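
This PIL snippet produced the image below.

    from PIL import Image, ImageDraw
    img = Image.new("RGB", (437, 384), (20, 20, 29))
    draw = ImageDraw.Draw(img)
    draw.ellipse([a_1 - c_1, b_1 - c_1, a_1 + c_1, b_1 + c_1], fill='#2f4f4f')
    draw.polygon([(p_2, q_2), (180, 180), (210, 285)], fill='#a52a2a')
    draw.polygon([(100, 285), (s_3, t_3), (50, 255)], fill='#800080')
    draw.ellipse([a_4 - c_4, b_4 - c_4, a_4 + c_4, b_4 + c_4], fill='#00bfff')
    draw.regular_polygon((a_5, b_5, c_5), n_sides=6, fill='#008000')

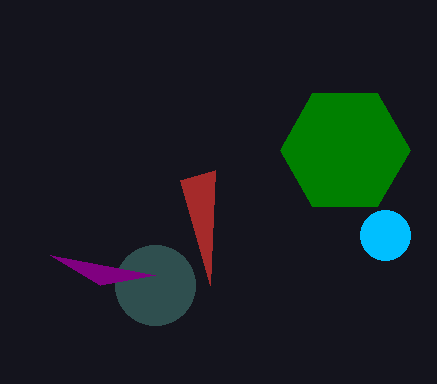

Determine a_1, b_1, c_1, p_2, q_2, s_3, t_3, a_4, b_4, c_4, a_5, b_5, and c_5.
a_1 = 155
b_1 = 285
c_1 = 40
p_2 = 215
q_2 = 170
s_3 = 155
t_3 = 275
a_4 = 385
b_4 = 235
c_4 = 25
a_5 = 345
b_5 = 150
c_5 = 65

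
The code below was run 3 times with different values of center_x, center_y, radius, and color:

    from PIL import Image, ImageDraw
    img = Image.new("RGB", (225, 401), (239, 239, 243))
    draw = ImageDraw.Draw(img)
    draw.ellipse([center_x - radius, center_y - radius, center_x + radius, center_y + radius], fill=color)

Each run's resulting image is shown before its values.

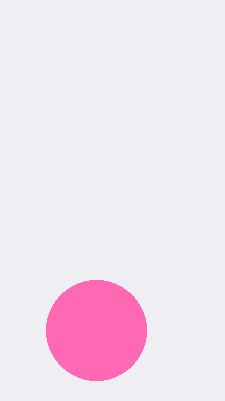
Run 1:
center_x = 96
center_y = 330
radius = 50
color = 'hotpink'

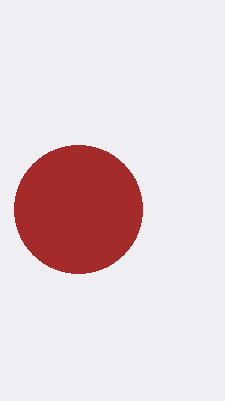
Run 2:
center_x = 78, center_y = 209, radius = 64, color = 'brown'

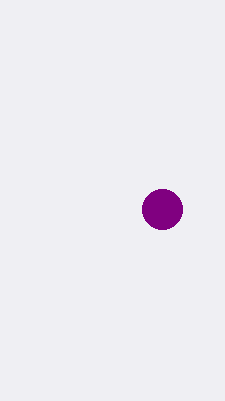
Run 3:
center_x = 162; center_y = 209; radius = 20; color = 'purple'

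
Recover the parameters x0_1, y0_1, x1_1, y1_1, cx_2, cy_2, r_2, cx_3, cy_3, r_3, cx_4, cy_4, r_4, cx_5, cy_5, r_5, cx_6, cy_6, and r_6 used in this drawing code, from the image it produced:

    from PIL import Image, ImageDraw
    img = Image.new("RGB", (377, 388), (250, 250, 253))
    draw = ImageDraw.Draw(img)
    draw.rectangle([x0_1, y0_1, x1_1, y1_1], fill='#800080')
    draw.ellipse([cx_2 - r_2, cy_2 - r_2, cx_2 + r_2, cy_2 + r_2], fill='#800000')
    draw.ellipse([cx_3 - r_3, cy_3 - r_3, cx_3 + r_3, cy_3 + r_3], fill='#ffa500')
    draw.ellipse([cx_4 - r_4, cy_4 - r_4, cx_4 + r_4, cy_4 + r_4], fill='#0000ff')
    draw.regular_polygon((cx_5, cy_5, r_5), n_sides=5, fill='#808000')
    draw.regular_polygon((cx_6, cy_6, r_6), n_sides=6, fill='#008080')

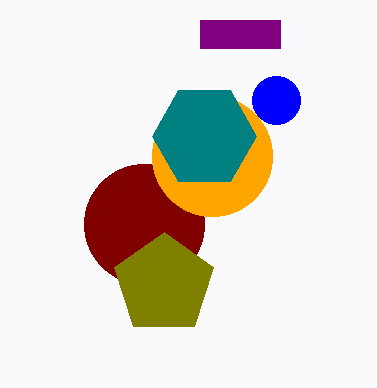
x0_1 = 200, y0_1 = 20, x1_1 = 280, y1_1 = 48, cx_2 = 144, cy_2 = 224, r_2 = 60, cx_3 = 212, cy_3 = 156, r_3 = 60, cx_4 = 276, cy_4 = 100, r_4 = 24, cx_5 = 164, cy_5 = 284, r_5 = 52, cx_6 = 204, cy_6 = 136, r_6 = 52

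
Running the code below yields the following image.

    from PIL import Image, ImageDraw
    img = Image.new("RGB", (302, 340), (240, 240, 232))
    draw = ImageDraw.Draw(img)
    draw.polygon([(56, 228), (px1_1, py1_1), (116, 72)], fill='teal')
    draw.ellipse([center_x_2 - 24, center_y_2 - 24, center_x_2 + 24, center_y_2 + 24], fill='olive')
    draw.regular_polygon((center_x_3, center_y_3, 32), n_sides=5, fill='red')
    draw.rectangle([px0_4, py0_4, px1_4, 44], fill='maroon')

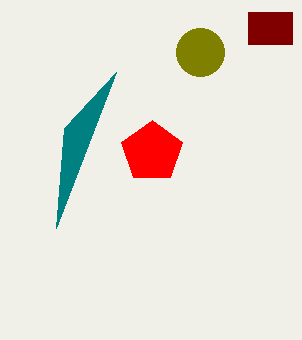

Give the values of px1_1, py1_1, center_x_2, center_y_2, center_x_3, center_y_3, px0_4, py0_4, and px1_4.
px1_1 = 64; py1_1 = 128; center_x_2 = 200; center_y_2 = 52; center_x_3 = 152; center_y_3 = 152; px0_4 = 248; py0_4 = 12; px1_4 = 292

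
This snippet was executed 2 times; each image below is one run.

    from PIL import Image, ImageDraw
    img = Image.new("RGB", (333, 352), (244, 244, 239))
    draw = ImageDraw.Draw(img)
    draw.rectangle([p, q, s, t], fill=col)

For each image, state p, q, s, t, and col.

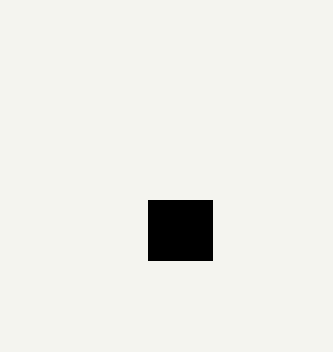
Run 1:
p = 148; q = 200; s = 212; t = 260; col = 'black'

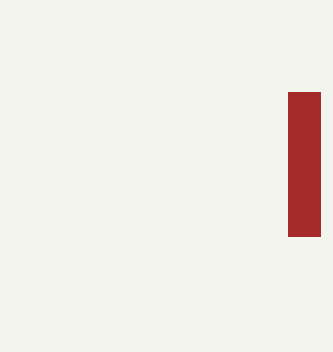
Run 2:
p = 288, q = 92, s = 320, t = 236, col = 'brown'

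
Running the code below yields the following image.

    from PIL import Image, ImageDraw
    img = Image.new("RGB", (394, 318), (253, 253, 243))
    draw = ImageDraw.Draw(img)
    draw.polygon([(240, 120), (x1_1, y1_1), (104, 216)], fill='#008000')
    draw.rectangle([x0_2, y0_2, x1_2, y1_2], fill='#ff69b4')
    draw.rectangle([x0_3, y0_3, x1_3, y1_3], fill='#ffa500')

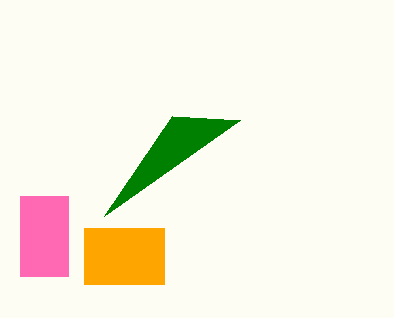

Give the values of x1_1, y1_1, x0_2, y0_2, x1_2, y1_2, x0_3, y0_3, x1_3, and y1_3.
x1_1 = 172
y1_1 = 116
x0_2 = 20
y0_2 = 196
x1_2 = 68
y1_2 = 276
x0_3 = 84
y0_3 = 228
x1_3 = 164
y1_3 = 284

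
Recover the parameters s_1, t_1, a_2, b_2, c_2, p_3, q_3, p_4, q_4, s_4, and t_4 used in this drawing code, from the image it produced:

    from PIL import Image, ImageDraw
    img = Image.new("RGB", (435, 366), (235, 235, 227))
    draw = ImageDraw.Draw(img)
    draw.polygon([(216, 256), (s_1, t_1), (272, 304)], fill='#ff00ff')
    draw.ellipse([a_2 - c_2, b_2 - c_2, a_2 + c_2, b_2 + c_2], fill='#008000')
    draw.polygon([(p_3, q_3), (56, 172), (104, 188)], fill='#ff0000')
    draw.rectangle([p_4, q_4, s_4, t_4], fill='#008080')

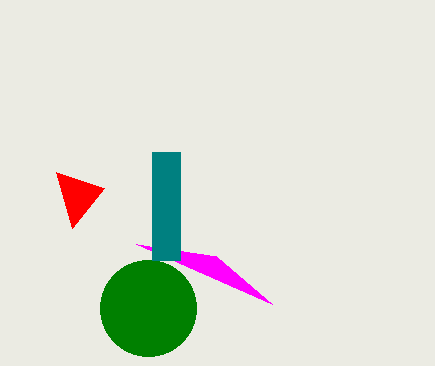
s_1 = 136; t_1 = 244; a_2 = 148; b_2 = 308; c_2 = 48; p_3 = 72; q_3 = 228; p_4 = 152; q_4 = 152; s_4 = 180; t_4 = 260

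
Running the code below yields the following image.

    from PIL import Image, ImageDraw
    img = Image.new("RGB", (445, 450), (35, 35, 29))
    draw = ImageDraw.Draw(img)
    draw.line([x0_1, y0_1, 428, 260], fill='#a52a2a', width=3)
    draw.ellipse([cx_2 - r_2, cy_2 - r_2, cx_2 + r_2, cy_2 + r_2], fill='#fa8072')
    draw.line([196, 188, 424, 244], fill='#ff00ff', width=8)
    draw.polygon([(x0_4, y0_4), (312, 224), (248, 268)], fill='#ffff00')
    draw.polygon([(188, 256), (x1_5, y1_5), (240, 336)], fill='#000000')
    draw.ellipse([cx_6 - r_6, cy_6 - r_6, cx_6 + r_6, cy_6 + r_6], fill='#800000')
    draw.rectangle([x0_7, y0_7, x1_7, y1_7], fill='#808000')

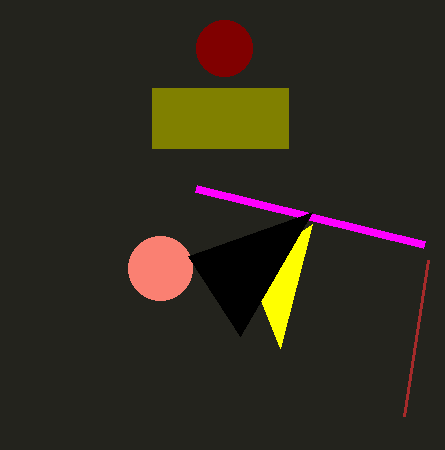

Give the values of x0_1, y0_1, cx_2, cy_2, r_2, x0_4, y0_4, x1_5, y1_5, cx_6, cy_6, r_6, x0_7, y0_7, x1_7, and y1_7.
x0_1 = 404; y0_1 = 416; cx_2 = 160; cy_2 = 268; r_2 = 32; x0_4 = 280; y0_4 = 348; x1_5 = 312; y1_5 = 212; cx_6 = 224; cy_6 = 48; r_6 = 28; x0_7 = 152; y0_7 = 88; x1_7 = 288; y1_7 = 148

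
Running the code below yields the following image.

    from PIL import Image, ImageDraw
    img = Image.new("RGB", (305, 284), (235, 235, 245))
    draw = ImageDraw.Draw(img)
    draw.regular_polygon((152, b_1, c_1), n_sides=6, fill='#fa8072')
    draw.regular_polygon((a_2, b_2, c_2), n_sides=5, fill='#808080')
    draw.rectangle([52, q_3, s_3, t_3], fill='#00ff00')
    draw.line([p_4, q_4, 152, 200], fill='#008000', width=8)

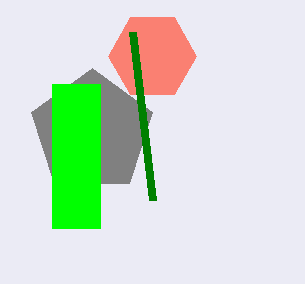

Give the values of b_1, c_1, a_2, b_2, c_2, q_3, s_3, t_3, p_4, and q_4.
b_1 = 56
c_1 = 44
a_2 = 92
b_2 = 132
c_2 = 64
q_3 = 84
s_3 = 100
t_3 = 228
p_4 = 132
q_4 = 32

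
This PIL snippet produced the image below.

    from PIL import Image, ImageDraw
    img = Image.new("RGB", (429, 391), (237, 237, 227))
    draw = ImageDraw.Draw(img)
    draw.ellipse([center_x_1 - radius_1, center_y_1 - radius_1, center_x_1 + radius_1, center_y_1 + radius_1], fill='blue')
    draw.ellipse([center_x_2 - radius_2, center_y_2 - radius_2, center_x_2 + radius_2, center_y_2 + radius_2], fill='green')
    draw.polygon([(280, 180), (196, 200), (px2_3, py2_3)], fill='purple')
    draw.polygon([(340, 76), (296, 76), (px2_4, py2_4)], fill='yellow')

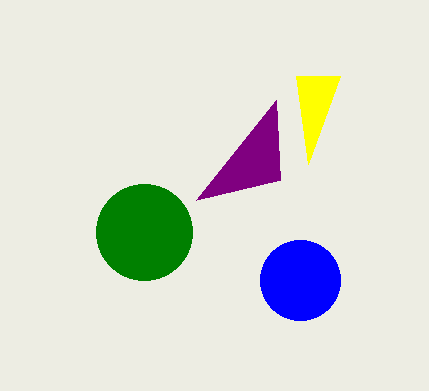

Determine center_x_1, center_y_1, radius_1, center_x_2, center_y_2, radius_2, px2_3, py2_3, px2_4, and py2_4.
center_x_1 = 300, center_y_1 = 280, radius_1 = 40, center_x_2 = 144, center_y_2 = 232, radius_2 = 48, px2_3 = 276, py2_3 = 100, px2_4 = 308, py2_4 = 164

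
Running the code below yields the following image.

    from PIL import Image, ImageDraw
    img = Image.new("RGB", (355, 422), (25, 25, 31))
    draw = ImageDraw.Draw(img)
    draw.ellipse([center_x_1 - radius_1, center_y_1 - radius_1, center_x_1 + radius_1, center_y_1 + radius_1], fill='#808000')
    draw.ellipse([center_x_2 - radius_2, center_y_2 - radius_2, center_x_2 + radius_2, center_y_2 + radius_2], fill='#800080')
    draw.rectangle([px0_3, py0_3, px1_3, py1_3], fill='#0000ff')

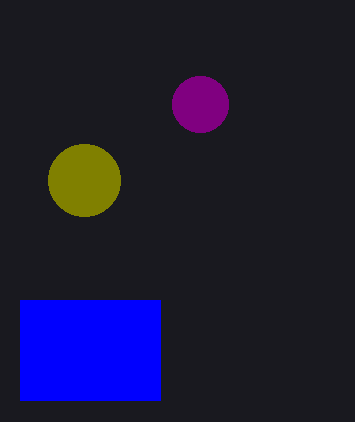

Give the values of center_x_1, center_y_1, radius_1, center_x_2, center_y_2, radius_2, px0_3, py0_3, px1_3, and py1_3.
center_x_1 = 84; center_y_1 = 180; radius_1 = 36; center_x_2 = 200; center_y_2 = 104; radius_2 = 28; px0_3 = 20; py0_3 = 300; px1_3 = 160; py1_3 = 400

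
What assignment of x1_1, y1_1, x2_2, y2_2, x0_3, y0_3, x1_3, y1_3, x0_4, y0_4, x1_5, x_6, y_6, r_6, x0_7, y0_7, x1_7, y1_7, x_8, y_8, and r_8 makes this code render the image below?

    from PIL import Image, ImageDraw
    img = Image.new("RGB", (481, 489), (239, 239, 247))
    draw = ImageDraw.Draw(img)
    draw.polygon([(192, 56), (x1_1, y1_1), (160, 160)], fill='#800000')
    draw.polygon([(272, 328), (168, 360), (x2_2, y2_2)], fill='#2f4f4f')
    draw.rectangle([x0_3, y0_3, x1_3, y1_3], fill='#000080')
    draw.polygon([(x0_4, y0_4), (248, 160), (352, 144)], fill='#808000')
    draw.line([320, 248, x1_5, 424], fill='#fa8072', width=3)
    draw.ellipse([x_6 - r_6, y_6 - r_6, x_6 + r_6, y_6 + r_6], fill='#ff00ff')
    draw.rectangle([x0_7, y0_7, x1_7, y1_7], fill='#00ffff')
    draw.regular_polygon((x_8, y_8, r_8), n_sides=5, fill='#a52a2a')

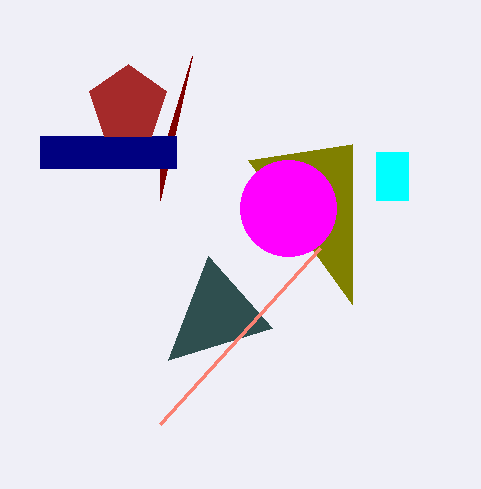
x1_1 = 160
y1_1 = 200
x2_2 = 208
y2_2 = 256
x0_3 = 40
y0_3 = 136
x1_3 = 176
y1_3 = 168
x0_4 = 352
y0_4 = 304
x1_5 = 160
x_6 = 288
y_6 = 208
r_6 = 48
x0_7 = 376
y0_7 = 152
x1_7 = 408
y1_7 = 200
x_8 = 128
y_8 = 104
r_8 = 40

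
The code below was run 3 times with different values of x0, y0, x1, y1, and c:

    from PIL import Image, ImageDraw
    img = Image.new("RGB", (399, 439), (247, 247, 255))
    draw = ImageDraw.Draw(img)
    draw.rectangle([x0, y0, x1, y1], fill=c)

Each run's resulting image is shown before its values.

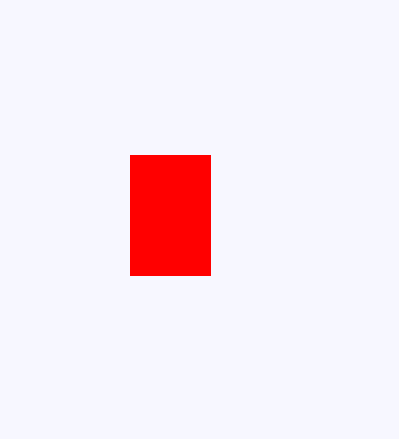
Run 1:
x0 = 130; y0 = 155; x1 = 210; y1 = 275; c = 'red'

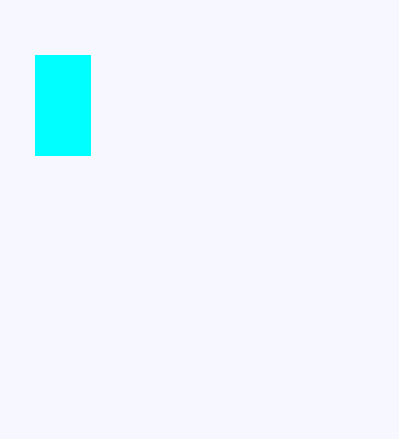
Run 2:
x0 = 35; y0 = 55; x1 = 90; y1 = 155; c = 'cyan'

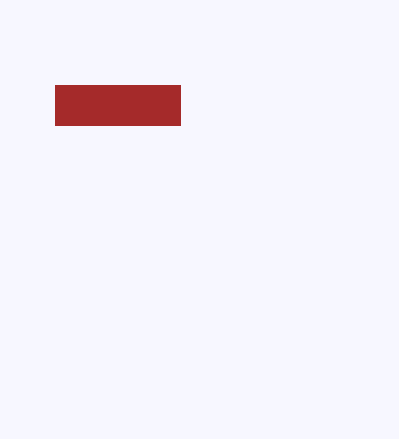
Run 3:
x0 = 55
y0 = 85
x1 = 180
y1 = 125
c = 'brown'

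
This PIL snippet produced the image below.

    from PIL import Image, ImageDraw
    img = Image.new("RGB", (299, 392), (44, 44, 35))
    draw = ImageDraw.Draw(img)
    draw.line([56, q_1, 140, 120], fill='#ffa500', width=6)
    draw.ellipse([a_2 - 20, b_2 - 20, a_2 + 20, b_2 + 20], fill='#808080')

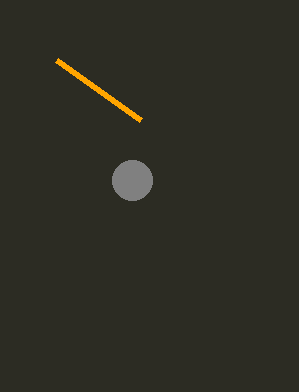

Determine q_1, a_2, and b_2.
q_1 = 60
a_2 = 132
b_2 = 180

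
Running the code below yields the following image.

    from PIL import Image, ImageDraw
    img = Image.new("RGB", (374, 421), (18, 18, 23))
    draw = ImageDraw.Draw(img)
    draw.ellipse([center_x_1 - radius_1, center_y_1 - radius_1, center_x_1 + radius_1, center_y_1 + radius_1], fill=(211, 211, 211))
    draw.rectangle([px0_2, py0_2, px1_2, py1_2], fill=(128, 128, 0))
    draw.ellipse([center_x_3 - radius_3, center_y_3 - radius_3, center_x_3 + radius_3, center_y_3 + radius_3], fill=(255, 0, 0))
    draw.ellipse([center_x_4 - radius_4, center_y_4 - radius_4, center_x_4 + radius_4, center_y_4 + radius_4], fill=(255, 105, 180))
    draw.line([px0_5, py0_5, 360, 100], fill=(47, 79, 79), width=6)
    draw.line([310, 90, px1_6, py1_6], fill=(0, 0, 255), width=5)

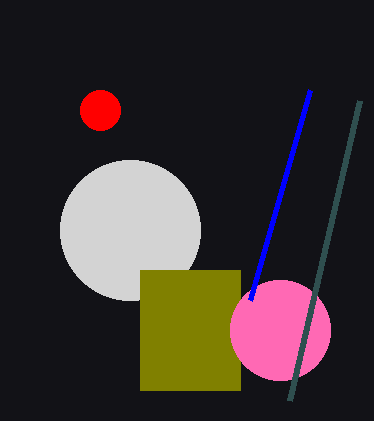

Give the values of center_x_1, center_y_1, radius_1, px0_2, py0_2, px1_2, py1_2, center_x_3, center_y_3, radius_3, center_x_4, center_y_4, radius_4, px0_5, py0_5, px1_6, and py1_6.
center_x_1 = 130, center_y_1 = 230, radius_1 = 70, px0_2 = 140, py0_2 = 270, px1_2 = 240, py1_2 = 390, center_x_3 = 100, center_y_3 = 110, radius_3 = 20, center_x_4 = 280, center_y_4 = 330, radius_4 = 50, px0_5 = 290, py0_5 = 400, px1_6 = 250, py1_6 = 300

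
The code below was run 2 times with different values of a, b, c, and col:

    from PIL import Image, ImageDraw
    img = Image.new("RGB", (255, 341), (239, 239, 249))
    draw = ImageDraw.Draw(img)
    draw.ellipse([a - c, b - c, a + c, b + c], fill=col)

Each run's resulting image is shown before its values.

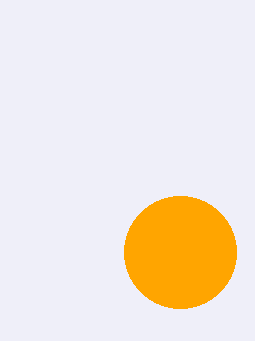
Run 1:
a = 180
b = 252
c = 56
col = 'orange'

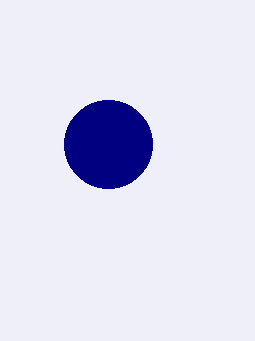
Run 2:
a = 108, b = 144, c = 44, col = 'navy'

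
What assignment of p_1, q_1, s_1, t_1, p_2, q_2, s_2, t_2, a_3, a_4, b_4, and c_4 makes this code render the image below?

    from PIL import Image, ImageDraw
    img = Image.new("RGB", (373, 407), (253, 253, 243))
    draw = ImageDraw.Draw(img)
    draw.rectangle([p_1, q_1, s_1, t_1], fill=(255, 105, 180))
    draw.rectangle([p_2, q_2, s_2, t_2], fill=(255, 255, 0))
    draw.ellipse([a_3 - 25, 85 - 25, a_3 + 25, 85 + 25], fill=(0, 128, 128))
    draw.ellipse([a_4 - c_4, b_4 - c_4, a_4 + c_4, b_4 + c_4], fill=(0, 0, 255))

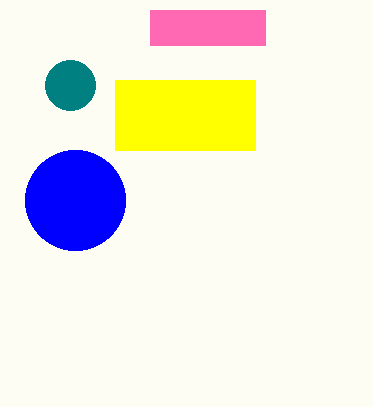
p_1 = 150, q_1 = 10, s_1 = 265, t_1 = 45, p_2 = 115, q_2 = 80, s_2 = 255, t_2 = 150, a_3 = 70, a_4 = 75, b_4 = 200, c_4 = 50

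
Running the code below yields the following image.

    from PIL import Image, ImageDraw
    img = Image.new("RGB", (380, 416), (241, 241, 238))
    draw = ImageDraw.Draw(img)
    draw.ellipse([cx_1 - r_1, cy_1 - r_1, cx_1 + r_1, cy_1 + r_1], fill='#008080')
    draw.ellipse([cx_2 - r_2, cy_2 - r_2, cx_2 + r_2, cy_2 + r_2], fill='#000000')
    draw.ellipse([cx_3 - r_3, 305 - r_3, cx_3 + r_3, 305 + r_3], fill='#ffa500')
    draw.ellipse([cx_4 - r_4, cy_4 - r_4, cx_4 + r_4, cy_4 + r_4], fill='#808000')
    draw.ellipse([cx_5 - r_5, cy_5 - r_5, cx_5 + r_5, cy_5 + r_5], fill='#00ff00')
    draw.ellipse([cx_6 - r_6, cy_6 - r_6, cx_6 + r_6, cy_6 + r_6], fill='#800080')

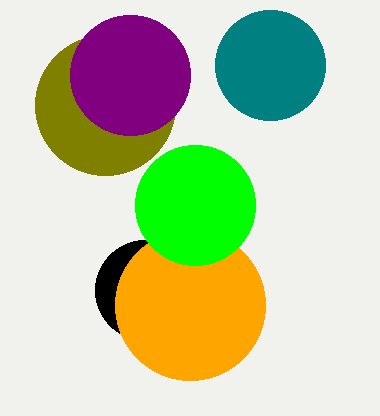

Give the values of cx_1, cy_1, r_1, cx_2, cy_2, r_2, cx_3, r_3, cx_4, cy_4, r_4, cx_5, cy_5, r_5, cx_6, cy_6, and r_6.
cx_1 = 270; cy_1 = 65; r_1 = 55; cx_2 = 145; cy_2 = 290; r_2 = 50; cx_3 = 190; r_3 = 75; cx_4 = 105; cy_4 = 105; r_4 = 70; cx_5 = 195; cy_5 = 205; r_5 = 60; cx_6 = 130; cy_6 = 75; r_6 = 60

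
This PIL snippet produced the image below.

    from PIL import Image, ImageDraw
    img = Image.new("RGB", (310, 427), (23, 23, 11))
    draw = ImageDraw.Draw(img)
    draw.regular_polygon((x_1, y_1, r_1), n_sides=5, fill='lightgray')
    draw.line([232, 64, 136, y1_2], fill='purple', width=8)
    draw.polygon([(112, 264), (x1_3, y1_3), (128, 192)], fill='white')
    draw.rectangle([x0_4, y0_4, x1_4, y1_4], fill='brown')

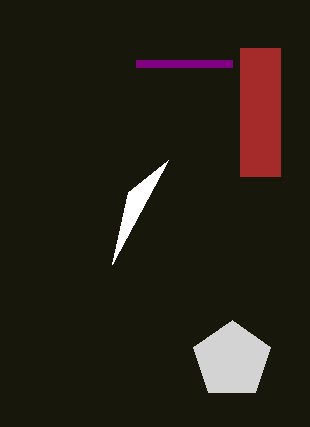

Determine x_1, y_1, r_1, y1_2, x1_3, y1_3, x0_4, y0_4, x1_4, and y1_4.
x_1 = 232
y_1 = 360
r_1 = 40
y1_2 = 64
x1_3 = 168
y1_3 = 160
x0_4 = 240
y0_4 = 48
x1_4 = 280
y1_4 = 176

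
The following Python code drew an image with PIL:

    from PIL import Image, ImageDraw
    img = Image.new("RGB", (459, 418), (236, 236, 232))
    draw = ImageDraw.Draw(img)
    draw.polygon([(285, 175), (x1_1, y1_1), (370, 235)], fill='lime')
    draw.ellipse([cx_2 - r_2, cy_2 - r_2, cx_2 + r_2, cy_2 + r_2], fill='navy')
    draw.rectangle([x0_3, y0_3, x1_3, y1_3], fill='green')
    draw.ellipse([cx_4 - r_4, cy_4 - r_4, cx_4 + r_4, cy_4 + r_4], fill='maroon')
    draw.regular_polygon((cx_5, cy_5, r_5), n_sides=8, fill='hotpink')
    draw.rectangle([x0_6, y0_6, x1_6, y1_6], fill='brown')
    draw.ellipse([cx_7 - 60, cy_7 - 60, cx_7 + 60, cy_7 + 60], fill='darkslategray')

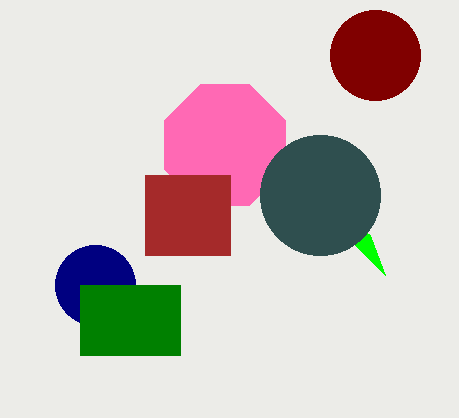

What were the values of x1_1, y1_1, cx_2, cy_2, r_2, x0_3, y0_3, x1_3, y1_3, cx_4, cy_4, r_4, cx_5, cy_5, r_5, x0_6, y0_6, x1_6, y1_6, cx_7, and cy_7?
x1_1 = 385
y1_1 = 275
cx_2 = 95
cy_2 = 285
r_2 = 40
x0_3 = 80
y0_3 = 285
x1_3 = 180
y1_3 = 355
cx_4 = 375
cy_4 = 55
r_4 = 45
cx_5 = 225
cy_5 = 145
r_5 = 65
x0_6 = 145
y0_6 = 175
x1_6 = 230
y1_6 = 255
cx_7 = 320
cy_7 = 195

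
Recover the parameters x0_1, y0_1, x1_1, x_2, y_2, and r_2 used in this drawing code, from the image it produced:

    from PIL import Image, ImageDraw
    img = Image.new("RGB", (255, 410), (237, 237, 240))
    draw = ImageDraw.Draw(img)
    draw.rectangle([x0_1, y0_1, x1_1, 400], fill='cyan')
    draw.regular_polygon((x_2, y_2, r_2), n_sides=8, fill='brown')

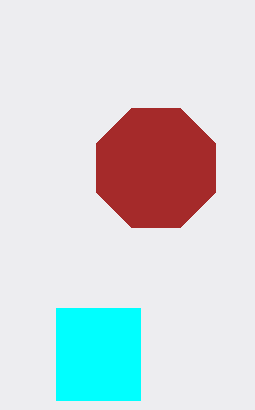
x0_1 = 56
y0_1 = 308
x1_1 = 140
x_2 = 156
y_2 = 168
r_2 = 64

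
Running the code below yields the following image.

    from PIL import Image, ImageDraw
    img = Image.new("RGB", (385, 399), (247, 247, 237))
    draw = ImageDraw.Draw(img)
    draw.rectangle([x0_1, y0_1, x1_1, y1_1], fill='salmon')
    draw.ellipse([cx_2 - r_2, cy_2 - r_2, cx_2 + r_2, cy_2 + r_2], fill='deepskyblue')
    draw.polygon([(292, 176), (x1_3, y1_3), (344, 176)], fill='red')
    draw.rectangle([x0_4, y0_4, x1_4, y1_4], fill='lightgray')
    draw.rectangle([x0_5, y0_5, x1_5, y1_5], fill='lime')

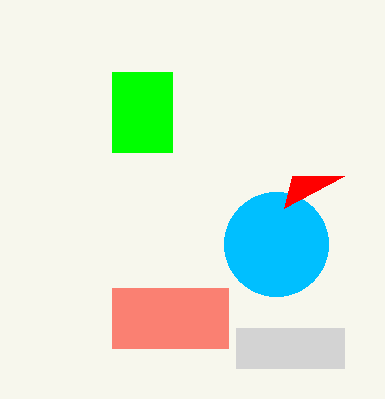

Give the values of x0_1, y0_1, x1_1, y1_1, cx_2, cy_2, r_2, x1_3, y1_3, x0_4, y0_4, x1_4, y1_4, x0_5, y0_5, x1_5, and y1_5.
x0_1 = 112
y0_1 = 288
x1_1 = 228
y1_1 = 348
cx_2 = 276
cy_2 = 244
r_2 = 52
x1_3 = 284
y1_3 = 208
x0_4 = 236
y0_4 = 328
x1_4 = 344
y1_4 = 368
x0_5 = 112
y0_5 = 72
x1_5 = 172
y1_5 = 152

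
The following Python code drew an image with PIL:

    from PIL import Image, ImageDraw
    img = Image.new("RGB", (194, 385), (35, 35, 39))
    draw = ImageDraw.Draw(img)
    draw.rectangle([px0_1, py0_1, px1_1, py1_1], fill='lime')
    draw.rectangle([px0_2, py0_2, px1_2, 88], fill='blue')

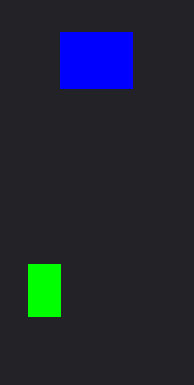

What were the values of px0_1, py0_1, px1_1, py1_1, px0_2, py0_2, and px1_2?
px0_1 = 28
py0_1 = 264
px1_1 = 60
py1_1 = 316
px0_2 = 60
py0_2 = 32
px1_2 = 132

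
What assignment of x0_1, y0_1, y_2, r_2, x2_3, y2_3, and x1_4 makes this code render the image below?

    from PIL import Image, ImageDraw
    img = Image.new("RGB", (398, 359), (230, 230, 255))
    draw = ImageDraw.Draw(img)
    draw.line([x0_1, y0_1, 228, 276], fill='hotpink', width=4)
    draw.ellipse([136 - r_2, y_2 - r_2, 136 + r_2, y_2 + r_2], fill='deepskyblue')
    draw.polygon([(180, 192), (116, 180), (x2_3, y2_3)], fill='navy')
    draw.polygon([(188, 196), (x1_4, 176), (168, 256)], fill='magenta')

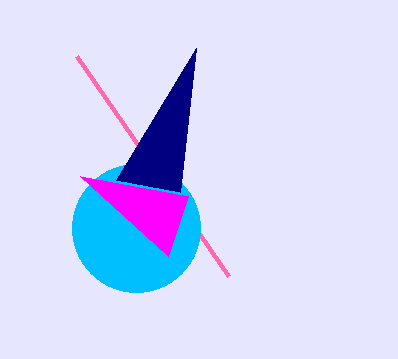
x0_1 = 76; y0_1 = 56; y_2 = 228; r_2 = 64; x2_3 = 196; y2_3 = 48; x1_4 = 80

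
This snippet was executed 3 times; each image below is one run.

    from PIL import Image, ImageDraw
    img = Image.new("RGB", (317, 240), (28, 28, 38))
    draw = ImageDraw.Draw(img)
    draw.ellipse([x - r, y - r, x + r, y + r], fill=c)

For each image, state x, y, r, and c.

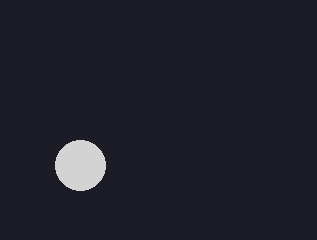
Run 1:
x = 80
y = 165
r = 25
c = 'lightgray'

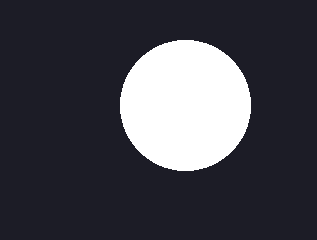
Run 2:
x = 185
y = 105
r = 65
c = 'white'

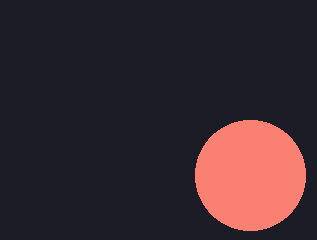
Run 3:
x = 250
y = 175
r = 55
c = 'salmon'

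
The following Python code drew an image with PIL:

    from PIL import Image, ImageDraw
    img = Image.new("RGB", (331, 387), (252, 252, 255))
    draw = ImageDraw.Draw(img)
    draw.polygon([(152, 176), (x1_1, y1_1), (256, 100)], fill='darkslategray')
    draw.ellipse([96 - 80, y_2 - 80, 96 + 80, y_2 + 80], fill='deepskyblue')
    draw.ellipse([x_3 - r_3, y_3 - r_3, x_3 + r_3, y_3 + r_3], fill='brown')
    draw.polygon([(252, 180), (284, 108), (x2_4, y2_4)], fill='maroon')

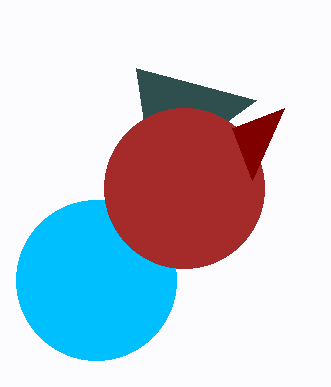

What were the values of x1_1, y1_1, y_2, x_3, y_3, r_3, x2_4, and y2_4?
x1_1 = 136; y1_1 = 68; y_2 = 280; x_3 = 184; y_3 = 188; r_3 = 80; x2_4 = 232; y2_4 = 128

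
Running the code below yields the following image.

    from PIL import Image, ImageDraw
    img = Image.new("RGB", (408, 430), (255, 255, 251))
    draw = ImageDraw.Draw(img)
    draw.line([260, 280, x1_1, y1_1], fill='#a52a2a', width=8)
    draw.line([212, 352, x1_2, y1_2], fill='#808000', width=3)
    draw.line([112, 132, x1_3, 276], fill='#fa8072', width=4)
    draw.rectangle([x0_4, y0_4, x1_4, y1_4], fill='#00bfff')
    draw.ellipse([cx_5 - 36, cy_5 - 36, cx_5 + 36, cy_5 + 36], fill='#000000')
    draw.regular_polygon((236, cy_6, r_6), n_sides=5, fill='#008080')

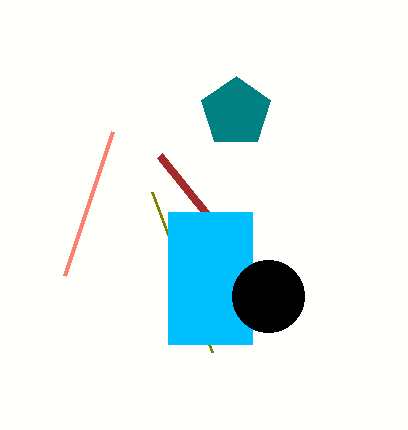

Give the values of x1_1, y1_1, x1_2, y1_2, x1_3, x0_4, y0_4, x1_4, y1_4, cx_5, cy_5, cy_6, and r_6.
x1_1 = 160
y1_1 = 156
x1_2 = 152
y1_2 = 192
x1_3 = 64
x0_4 = 168
y0_4 = 212
x1_4 = 252
y1_4 = 344
cx_5 = 268
cy_5 = 296
cy_6 = 112
r_6 = 36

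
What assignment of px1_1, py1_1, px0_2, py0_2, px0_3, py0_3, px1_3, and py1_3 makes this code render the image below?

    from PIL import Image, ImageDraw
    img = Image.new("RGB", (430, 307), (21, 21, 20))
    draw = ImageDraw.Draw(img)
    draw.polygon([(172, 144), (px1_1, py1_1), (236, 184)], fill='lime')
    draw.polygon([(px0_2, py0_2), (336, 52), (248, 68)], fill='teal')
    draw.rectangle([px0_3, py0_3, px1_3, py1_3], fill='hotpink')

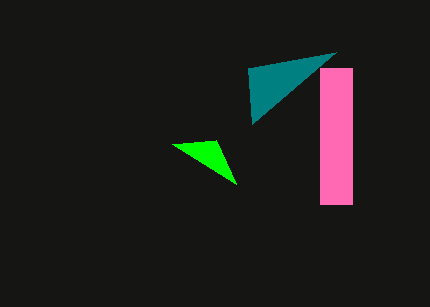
px1_1 = 216
py1_1 = 140
px0_2 = 252
py0_2 = 124
px0_3 = 320
py0_3 = 68
px1_3 = 352
py1_3 = 204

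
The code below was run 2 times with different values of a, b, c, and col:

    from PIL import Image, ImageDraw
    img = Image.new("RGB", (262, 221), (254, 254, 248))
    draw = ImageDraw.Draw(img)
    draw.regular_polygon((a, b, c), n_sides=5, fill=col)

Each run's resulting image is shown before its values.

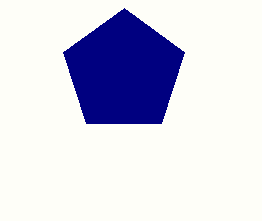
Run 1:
a = 124, b = 72, c = 64, col = 'navy'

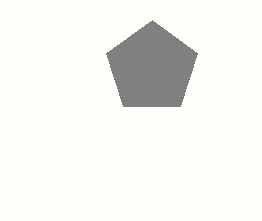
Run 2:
a = 152, b = 68, c = 48, col = 'gray'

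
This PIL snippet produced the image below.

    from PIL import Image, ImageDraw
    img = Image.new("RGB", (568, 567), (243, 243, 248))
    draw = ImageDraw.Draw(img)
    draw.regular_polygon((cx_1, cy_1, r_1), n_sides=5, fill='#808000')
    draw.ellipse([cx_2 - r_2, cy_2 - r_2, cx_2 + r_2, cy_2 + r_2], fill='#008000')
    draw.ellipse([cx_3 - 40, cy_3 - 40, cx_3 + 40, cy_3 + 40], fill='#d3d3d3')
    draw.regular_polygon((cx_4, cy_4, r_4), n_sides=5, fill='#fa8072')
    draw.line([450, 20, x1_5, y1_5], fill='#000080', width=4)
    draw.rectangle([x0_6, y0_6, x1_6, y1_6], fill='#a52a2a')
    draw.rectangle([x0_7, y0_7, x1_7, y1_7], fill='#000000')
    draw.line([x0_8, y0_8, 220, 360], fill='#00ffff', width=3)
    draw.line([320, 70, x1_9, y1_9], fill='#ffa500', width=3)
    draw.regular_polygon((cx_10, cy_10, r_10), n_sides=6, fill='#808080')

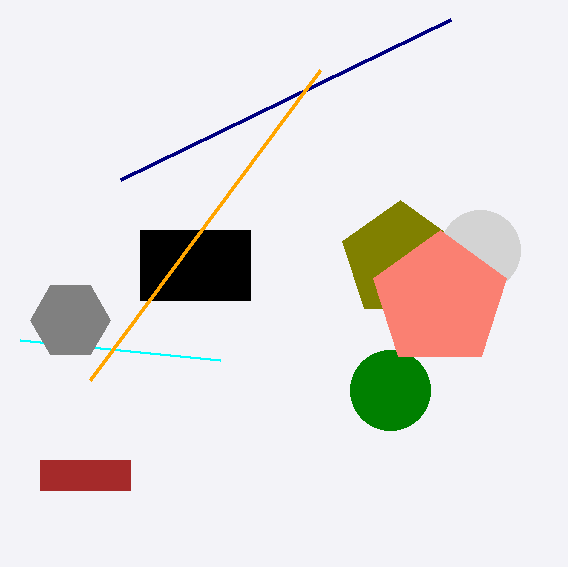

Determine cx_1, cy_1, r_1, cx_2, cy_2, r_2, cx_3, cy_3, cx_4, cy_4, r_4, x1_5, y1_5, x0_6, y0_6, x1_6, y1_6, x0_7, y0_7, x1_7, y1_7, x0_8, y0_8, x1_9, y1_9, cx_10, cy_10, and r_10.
cx_1 = 400, cy_1 = 260, r_1 = 60, cx_2 = 390, cy_2 = 390, r_2 = 40, cx_3 = 480, cy_3 = 250, cx_4 = 440, cy_4 = 300, r_4 = 70, x1_5 = 120, y1_5 = 180, x0_6 = 40, y0_6 = 460, x1_6 = 130, y1_6 = 490, x0_7 = 140, y0_7 = 230, x1_7 = 250, y1_7 = 300, x0_8 = 20, y0_8 = 340, x1_9 = 90, y1_9 = 380, cx_10 = 70, cy_10 = 320, r_10 = 40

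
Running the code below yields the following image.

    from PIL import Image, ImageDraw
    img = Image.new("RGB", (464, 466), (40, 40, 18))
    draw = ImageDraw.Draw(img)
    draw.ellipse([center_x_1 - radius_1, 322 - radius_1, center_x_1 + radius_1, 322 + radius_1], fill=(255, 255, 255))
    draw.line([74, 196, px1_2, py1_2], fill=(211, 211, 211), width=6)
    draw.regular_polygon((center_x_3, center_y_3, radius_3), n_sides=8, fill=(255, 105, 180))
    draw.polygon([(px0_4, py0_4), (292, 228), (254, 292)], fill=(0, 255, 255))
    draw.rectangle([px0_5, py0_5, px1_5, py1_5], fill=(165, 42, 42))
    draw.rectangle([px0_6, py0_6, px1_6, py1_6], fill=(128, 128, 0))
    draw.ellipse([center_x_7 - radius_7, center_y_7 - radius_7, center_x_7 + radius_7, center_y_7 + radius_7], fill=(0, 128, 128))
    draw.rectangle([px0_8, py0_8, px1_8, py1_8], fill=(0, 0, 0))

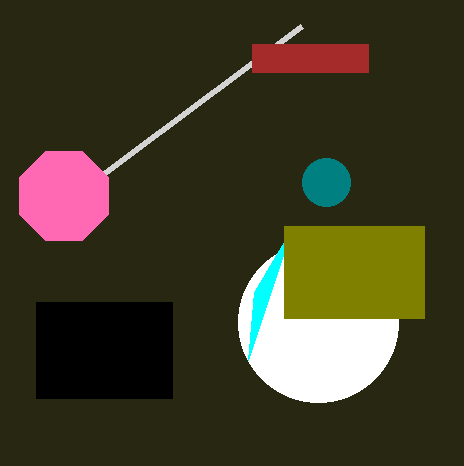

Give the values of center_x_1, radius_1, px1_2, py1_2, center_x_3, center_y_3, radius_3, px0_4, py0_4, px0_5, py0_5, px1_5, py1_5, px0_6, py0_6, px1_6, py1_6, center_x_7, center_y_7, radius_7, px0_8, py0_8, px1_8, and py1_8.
center_x_1 = 318, radius_1 = 80, px1_2 = 302, py1_2 = 26, center_x_3 = 64, center_y_3 = 196, radius_3 = 48, px0_4 = 248, py0_4 = 360, px0_5 = 252, py0_5 = 44, px1_5 = 368, py1_5 = 72, px0_6 = 284, py0_6 = 226, px1_6 = 424, py1_6 = 318, center_x_7 = 326, center_y_7 = 182, radius_7 = 24, px0_8 = 36, py0_8 = 302, px1_8 = 172, py1_8 = 398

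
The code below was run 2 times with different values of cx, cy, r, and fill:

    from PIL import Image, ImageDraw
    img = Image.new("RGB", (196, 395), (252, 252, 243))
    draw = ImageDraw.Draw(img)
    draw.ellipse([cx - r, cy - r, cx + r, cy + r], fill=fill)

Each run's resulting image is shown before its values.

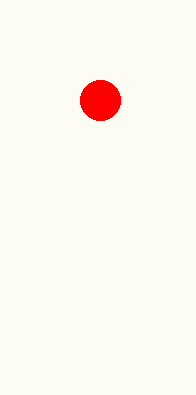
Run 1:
cx = 100; cy = 100; r = 20; fill = 'red'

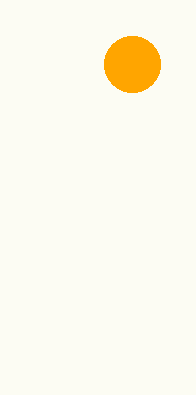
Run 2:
cx = 132, cy = 64, r = 28, fill = 'orange'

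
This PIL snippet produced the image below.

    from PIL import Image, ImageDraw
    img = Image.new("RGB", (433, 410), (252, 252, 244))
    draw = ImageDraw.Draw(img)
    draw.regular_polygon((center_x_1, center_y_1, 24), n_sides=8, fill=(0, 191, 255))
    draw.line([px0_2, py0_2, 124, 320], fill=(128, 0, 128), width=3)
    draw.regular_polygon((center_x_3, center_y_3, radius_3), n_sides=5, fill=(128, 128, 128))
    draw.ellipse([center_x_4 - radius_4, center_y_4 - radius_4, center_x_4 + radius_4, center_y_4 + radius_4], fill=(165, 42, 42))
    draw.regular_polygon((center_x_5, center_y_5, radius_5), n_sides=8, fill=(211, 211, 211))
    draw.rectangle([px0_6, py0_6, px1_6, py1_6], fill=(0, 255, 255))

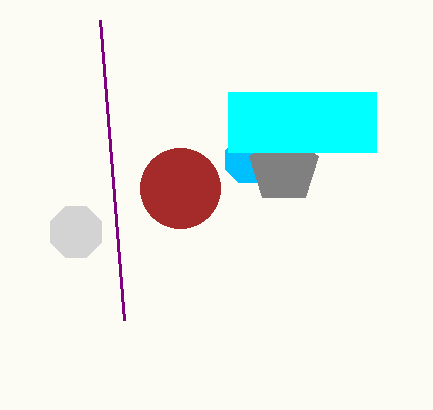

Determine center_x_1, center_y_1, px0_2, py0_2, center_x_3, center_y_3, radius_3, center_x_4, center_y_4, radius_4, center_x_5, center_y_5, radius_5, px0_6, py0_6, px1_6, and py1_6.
center_x_1 = 248, center_y_1 = 160, px0_2 = 100, py0_2 = 20, center_x_3 = 284, center_y_3 = 168, radius_3 = 36, center_x_4 = 180, center_y_4 = 188, radius_4 = 40, center_x_5 = 76, center_y_5 = 232, radius_5 = 28, px0_6 = 228, py0_6 = 92, px1_6 = 376, py1_6 = 152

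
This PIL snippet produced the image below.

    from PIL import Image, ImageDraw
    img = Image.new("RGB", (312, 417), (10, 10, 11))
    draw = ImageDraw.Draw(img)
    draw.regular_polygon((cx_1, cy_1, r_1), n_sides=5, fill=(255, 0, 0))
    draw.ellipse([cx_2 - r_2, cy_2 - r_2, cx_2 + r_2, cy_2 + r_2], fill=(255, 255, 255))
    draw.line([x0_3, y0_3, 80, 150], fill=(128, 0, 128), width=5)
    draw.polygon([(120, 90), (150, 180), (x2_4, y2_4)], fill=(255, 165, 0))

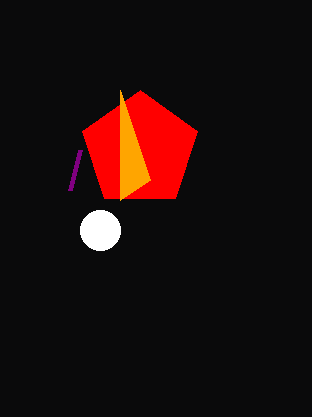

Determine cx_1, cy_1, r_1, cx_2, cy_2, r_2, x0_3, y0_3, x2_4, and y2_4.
cx_1 = 140
cy_1 = 150
r_1 = 60
cx_2 = 100
cy_2 = 230
r_2 = 20
x0_3 = 70
y0_3 = 190
x2_4 = 120
y2_4 = 200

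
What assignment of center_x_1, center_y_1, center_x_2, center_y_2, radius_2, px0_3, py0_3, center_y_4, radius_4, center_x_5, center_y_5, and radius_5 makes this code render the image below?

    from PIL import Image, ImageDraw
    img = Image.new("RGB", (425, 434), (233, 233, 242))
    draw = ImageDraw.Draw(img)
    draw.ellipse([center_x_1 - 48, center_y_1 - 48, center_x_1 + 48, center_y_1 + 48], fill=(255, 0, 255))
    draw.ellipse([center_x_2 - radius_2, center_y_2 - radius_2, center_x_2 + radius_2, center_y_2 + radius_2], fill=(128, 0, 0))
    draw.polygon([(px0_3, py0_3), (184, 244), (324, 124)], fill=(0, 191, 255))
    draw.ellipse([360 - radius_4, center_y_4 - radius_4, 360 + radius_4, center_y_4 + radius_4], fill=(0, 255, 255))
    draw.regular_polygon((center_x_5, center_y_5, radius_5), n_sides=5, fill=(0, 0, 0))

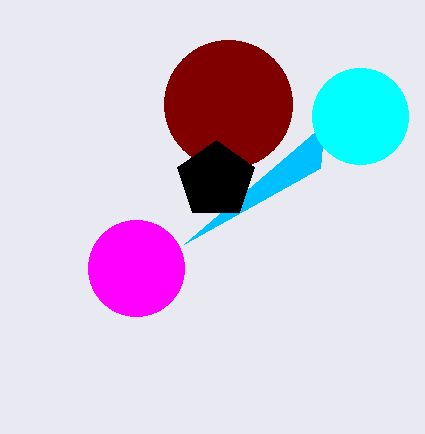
center_x_1 = 136
center_y_1 = 268
center_x_2 = 228
center_y_2 = 104
radius_2 = 64
px0_3 = 320
py0_3 = 168
center_y_4 = 116
radius_4 = 48
center_x_5 = 216
center_y_5 = 180
radius_5 = 40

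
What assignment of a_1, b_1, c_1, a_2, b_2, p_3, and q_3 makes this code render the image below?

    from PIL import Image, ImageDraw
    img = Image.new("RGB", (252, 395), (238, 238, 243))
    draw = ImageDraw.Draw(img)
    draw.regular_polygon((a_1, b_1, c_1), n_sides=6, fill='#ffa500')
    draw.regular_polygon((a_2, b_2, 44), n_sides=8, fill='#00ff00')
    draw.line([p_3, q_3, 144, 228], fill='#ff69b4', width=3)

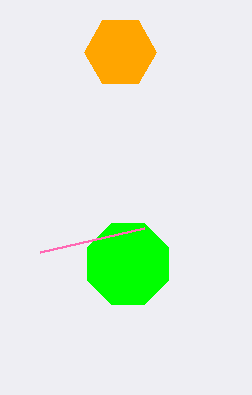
a_1 = 120, b_1 = 52, c_1 = 36, a_2 = 128, b_2 = 264, p_3 = 40, q_3 = 252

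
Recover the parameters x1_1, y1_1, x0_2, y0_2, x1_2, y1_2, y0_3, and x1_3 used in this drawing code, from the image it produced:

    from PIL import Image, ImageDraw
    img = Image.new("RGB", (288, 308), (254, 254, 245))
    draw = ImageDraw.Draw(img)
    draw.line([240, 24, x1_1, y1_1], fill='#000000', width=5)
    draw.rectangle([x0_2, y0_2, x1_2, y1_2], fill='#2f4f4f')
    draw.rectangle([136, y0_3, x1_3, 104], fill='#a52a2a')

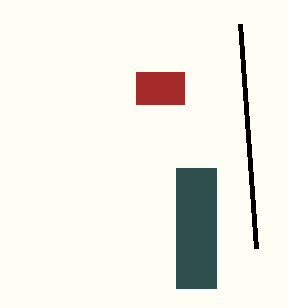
x1_1 = 256
y1_1 = 248
x0_2 = 176
y0_2 = 168
x1_2 = 216
y1_2 = 288
y0_3 = 72
x1_3 = 184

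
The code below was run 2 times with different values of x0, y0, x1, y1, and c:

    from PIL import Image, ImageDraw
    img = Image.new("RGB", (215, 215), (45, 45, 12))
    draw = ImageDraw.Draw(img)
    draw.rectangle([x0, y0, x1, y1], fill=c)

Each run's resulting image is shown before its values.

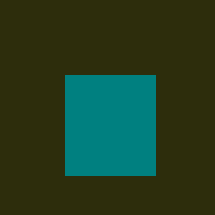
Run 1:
x0 = 65
y0 = 75
x1 = 155
y1 = 175
c = 'teal'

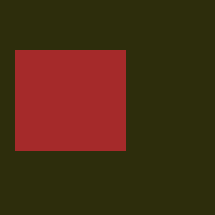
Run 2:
x0 = 15
y0 = 50
x1 = 125
y1 = 150
c = 'brown'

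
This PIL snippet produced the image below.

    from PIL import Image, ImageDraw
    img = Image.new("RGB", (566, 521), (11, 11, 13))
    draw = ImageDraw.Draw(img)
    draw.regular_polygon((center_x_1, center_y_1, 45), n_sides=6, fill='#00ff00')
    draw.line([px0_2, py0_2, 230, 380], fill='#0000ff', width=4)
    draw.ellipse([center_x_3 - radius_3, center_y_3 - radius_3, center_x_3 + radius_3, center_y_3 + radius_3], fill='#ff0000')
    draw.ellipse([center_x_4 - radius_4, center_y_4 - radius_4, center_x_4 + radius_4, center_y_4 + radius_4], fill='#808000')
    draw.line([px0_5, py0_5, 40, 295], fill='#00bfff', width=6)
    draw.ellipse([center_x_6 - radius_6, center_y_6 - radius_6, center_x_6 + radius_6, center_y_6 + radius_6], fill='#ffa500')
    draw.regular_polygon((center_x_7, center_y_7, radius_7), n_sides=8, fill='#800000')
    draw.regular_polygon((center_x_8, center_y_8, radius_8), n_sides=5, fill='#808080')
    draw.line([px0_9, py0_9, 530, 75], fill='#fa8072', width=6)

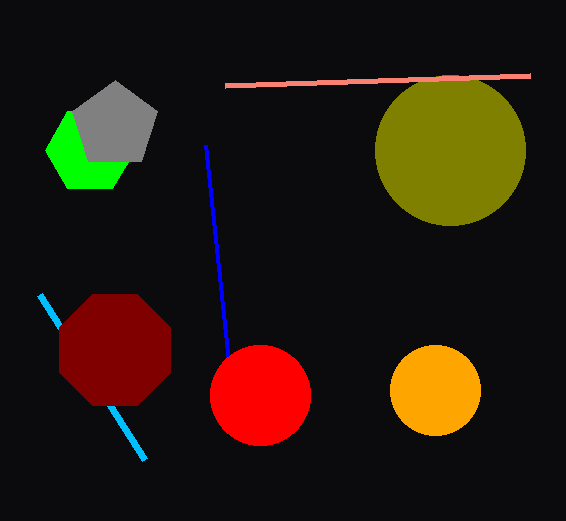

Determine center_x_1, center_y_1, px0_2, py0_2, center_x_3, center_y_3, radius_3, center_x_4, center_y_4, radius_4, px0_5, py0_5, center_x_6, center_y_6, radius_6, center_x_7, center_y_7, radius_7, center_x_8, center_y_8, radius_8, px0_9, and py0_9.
center_x_1 = 90
center_y_1 = 150
px0_2 = 205
py0_2 = 145
center_x_3 = 260
center_y_3 = 395
radius_3 = 50
center_x_4 = 450
center_y_4 = 150
radius_4 = 75
px0_5 = 145
py0_5 = 460
center_x_6 = 435
center_y_6 = 390
radius_6 = 45
center_x_7 = 115
center_y_7 = 350
radius_7 = 60
center_x_8 = 115
center_y_8 = 125
radius_8 = 45
px0_9 = 225
py0_9 = 85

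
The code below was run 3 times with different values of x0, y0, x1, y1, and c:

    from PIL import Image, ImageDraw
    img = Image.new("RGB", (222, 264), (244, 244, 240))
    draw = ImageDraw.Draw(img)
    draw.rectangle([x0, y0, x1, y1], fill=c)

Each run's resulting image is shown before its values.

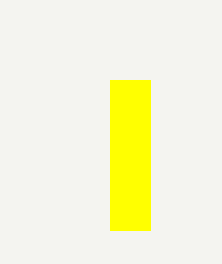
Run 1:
x0 = 110
y0 = 80
x1 = 150
y1 = 230
c = 'yellow'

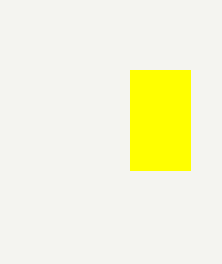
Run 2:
x0 = 130, y0 = 70, x1 = 190, y1 = 170, c = 'yellow'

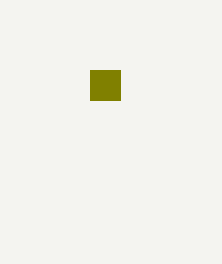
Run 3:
x0 = 90
y0 = 70
x1 = 120
y1 = 100
c = 'olive'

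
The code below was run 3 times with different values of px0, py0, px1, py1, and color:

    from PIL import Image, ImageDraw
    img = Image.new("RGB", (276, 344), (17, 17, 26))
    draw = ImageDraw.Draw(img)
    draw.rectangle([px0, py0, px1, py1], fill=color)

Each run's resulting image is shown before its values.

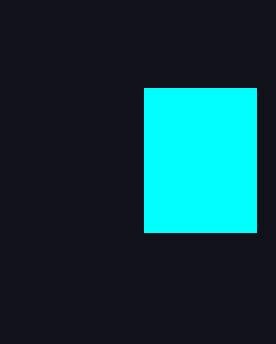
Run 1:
px0 = 144
py0 = 88
px1 = 256
py1 = 232
color = 'cyan'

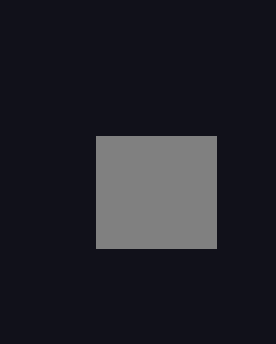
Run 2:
px0 = 96, py0 = 136, px1 = 216, py1 = 248, color = 'gray'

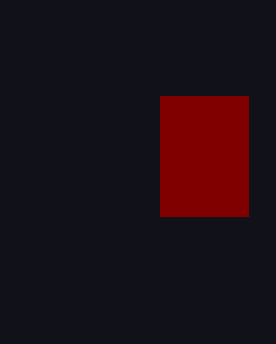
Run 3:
px0 = 160; py0 = 96; px1 = 248; py1 = 216; color = 'maroon'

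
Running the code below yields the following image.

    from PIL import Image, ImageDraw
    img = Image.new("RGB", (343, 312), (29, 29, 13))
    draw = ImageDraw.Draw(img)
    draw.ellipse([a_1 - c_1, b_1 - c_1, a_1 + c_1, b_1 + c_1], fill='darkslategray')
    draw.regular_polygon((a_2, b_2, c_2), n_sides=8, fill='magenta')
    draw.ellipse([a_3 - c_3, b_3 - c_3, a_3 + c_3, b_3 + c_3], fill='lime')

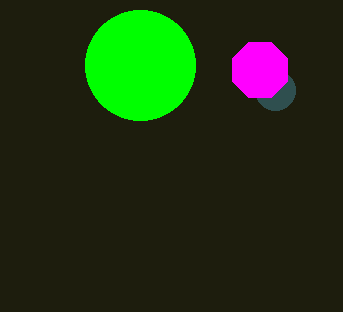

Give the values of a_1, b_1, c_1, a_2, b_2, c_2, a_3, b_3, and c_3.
a_1 = 275
b_1 = 90
c_1 = 20
a_2 = 260
b_2 = 70
c_2 = 30
a_3 = 140
b_3 = 65
c_3 = 55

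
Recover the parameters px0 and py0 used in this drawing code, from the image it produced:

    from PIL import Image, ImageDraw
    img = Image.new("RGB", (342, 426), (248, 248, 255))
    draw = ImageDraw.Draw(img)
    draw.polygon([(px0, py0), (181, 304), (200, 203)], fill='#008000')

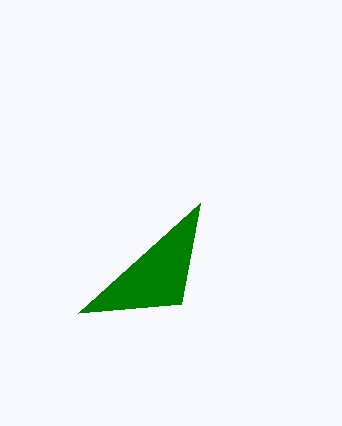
px0 = 78; py0 = 313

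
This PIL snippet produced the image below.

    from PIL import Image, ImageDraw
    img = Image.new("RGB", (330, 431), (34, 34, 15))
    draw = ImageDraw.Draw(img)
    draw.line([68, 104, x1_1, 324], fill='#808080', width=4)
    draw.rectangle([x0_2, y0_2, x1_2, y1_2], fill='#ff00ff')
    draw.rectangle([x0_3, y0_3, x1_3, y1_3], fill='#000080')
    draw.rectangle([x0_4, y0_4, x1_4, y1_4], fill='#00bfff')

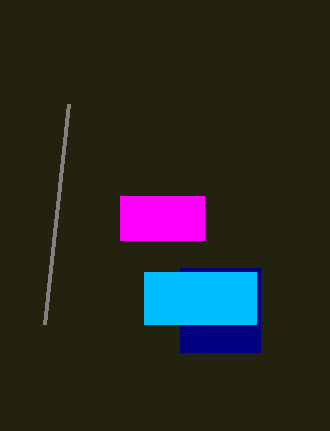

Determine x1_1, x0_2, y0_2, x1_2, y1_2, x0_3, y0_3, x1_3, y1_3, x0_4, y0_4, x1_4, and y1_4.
x1_1 = 44
x0_2 = 120
y0_2 = 196
x1_2 = 204
y1_2 = 240
x0_3 = 180
y0_3 = 268
x1_3 = 260
y1_3 = 352
x0_4 = 144
y0_4 = 272
x1_4 = 256
y1_4 = 324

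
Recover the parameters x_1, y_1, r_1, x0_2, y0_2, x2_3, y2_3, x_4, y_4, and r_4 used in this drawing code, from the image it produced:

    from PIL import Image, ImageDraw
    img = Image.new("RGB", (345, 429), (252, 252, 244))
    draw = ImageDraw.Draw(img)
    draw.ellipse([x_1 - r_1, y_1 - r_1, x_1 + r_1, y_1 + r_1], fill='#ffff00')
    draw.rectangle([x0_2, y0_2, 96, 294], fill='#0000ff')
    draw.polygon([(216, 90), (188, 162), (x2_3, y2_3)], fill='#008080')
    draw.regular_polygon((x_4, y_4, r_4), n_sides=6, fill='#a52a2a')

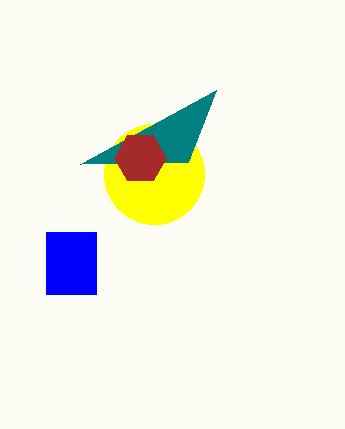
x_1 = 154
y_1 = 174
r_1 = 50
x0_2 = 46
y0_2 = 232
x2_3 = 80
y2_3 = 164
x_4 = 140
y_4 = 158
r_4 = 26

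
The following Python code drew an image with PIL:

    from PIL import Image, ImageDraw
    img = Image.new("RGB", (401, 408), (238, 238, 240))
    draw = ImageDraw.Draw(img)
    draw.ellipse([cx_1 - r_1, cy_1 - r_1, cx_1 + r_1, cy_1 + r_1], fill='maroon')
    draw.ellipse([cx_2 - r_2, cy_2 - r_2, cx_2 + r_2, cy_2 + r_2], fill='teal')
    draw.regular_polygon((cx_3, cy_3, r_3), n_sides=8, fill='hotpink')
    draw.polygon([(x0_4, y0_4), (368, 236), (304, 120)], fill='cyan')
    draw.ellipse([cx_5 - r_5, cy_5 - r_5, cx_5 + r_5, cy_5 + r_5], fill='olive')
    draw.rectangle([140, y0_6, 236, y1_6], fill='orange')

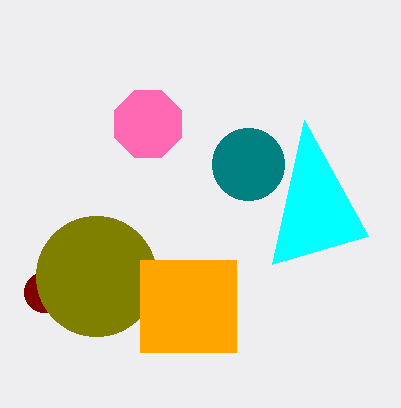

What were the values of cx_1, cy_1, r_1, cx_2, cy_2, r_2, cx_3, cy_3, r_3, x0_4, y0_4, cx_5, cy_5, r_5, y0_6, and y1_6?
cx_1 = 44; cy_1 = 292; r_1 = 20; cx_2 = 248; cy_2 = 164; r_2 = 36; cx_3 = 148; cy_3 = 124; r_3 = 36; x0_4 = 272; y0_4 = 264; cx_5 = 96; cy_5 = 276; r_5 = 60; y0_6 = 260; y1_6 = 352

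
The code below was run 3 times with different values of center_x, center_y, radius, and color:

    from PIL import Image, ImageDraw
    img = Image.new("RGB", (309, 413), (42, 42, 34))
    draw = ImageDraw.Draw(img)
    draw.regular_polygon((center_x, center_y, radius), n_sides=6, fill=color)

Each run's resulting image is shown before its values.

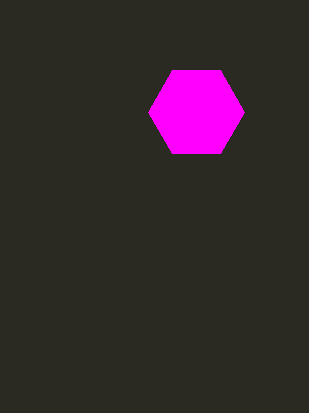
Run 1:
center_x = 196; center_y = 112; radius = 48; color = 'magenta'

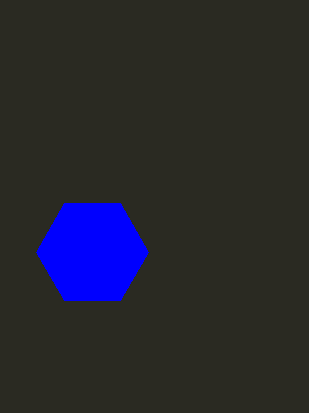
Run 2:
center_x = 92; center_y = 252; radius = 56; color = 'blue'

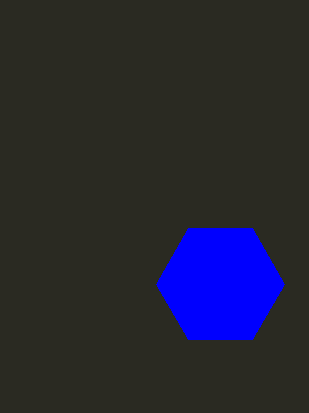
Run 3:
center_x = 220, center_y = 284, radius = 64, color = 'blue'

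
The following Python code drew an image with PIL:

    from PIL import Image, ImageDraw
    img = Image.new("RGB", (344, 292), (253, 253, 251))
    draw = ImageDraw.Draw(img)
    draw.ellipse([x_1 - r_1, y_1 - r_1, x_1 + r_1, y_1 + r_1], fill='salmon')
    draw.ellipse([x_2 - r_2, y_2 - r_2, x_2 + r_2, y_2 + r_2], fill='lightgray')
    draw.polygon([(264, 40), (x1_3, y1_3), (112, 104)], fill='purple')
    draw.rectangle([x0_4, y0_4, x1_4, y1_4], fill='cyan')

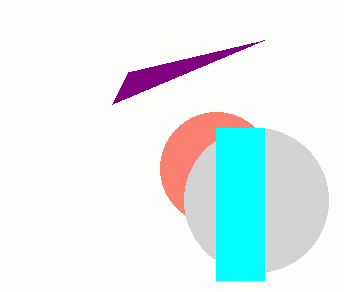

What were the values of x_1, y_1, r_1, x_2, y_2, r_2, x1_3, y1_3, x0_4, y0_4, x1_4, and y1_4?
x_1 = 216; y_1 = 168; r_1 = 56; x_2 = 256; y_2 = 200; r_2 = 72; x1_3 = 128; y1_3 = 72; x0_4 = 216; y0_4 = 128; x1_4 = 264; y1_4 = 280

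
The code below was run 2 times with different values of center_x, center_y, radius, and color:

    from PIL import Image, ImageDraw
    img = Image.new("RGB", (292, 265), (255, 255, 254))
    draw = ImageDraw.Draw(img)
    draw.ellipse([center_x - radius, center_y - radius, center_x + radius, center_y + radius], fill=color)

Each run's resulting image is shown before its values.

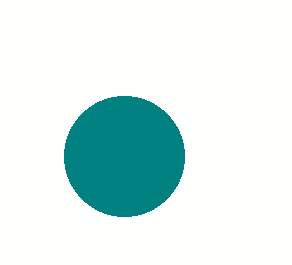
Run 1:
center_x = 124, center_y = 156, radius = 60, color = 'teal'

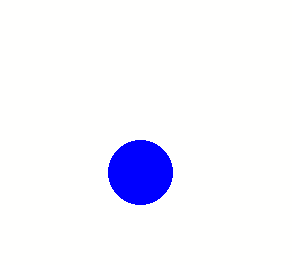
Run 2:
center_x = 140, center_y = 172, radius = 32, color = 'blue'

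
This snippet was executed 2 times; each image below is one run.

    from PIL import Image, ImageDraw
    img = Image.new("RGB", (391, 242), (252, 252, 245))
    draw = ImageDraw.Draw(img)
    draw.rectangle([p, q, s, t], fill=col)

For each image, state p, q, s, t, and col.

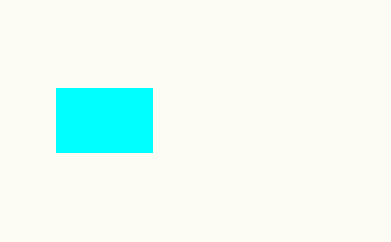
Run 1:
p = 56
q = 88
s = 152
t = 152
col = 'cyan'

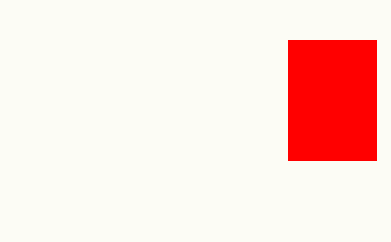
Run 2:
p = 288
q = 40
s = 376
t = 160
col = 'red'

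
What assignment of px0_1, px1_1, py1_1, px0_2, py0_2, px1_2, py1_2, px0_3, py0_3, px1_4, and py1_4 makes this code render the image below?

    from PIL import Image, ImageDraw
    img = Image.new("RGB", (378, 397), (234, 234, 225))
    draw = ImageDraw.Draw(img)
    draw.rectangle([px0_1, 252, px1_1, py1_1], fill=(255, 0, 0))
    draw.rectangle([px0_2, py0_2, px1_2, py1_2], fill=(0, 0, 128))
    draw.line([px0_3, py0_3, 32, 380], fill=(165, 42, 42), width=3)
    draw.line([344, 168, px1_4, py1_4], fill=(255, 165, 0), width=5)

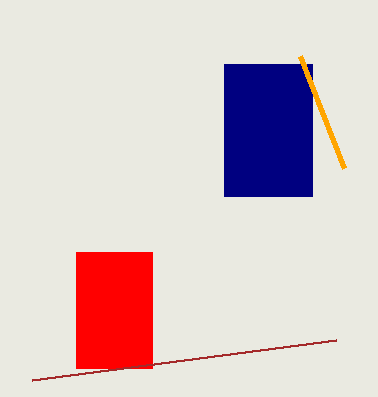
px0_1 = 76, px1_1 = 152, py1_1 = 368, px0_2 = 224, py0_2 = 64, px1_2 = 312, py1_2 = 196, px0_3 = 336, py0_3 = 340, px1_4 = 300, py1_4 = 56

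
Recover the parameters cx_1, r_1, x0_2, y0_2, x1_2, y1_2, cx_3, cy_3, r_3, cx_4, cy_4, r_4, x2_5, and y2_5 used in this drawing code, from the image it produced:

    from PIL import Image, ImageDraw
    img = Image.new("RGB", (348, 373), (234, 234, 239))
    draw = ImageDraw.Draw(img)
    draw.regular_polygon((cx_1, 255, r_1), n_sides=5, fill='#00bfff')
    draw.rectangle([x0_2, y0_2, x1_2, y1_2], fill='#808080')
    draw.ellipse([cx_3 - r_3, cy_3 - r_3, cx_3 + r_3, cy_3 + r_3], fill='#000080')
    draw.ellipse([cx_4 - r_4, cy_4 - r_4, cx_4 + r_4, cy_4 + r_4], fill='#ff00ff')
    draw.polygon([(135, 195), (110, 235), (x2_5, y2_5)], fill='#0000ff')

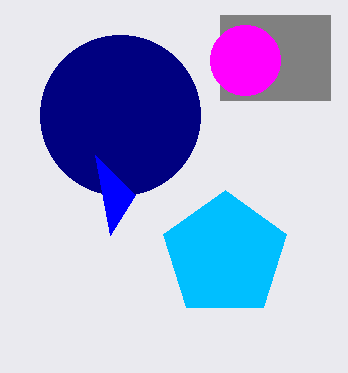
cx_1 = 225, r_1 = 65, x0_2 = 220, y0_2 = 15, x1_2 = 330, y1_2 = 100, cx_3 = 120, cy_3 = 115, r_3 = 80, cx_4 = 245, cy_4 = 60, r_4 = 35, x2_5 = 95, y2_5 = 155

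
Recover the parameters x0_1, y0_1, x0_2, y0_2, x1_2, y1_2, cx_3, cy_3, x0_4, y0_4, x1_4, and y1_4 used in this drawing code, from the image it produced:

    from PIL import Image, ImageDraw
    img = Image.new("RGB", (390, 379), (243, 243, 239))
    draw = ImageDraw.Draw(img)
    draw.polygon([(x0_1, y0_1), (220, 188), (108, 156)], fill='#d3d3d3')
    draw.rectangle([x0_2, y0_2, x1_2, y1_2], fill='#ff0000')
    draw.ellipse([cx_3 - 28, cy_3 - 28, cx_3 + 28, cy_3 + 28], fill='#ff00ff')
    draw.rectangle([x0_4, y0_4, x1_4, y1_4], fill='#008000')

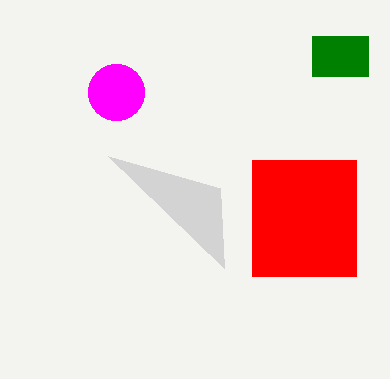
x0_1 = 224; y0_1 = 268; x0_2 = 252; y0_2 = 160; x1_2 = 356; y1_2 = 276; cx_3 = 116; cy_3 = 92; x0_4 = 312; y0_4 = 36; x1_4 = 368; y1_4 = 76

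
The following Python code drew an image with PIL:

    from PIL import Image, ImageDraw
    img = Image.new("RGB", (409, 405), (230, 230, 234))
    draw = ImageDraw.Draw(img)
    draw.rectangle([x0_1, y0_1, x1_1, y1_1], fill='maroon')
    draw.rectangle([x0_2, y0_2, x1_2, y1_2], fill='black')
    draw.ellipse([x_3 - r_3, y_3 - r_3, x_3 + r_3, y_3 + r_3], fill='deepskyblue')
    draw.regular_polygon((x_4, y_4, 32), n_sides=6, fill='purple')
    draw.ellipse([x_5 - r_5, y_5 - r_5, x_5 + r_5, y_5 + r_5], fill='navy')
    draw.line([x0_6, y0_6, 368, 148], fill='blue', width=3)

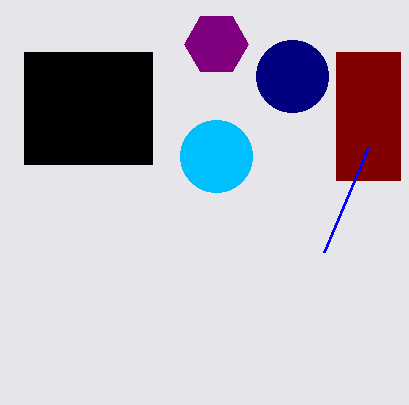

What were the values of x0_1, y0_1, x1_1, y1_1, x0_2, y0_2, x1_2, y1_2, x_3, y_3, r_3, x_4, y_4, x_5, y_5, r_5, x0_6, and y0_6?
x0_1 = 336, y0_1 = 52, x1_1 = 400, y1_1 = 180, x0_2 = 24, y0_2 = 52, x1_2 = 152, y1_2 = 164, x_3 = 216, y_3 = 156, r_3 = 36, x_4 = 216, y_4 = 44, x_5 = 292, y_5 = 76, r_5 = 36, x0_6 = 324, y0_6 = 252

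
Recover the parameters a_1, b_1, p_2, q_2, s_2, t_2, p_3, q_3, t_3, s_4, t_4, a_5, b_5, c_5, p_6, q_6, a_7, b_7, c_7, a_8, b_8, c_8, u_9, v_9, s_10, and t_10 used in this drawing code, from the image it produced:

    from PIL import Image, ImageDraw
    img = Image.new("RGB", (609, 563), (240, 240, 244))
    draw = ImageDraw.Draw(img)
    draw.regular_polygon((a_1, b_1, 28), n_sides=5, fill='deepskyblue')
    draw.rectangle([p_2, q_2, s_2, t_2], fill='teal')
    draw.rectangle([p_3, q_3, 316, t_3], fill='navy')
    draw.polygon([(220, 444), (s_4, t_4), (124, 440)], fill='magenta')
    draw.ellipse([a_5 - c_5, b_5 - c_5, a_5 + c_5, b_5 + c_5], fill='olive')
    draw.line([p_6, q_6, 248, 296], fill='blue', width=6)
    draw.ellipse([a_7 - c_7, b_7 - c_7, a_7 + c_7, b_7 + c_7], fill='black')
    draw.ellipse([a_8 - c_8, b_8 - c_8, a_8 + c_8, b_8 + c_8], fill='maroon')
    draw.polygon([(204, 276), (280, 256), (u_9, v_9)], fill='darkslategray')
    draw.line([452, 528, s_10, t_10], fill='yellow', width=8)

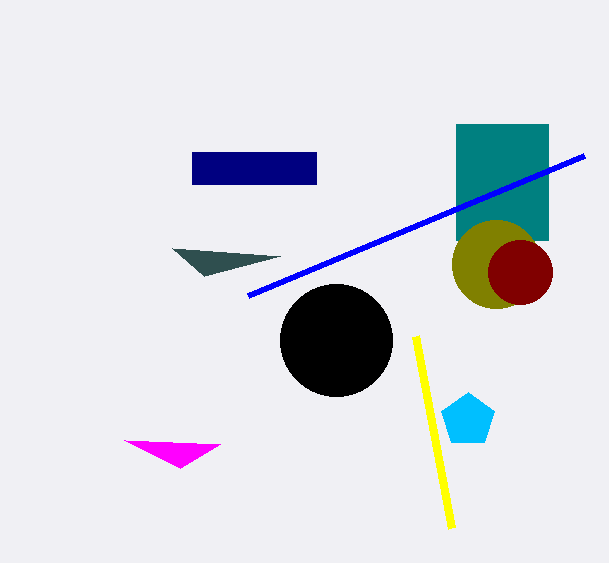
a_1 = 468; b_1 = 420; p_2 = 456; q_2 = 124; s_2 = 548; t_2 = 240; p_3 = 192; q_3 = 152; t_3 = 184; s_4 = 180; t_4 = 468; a_5 = 496; b_5 = 264; c_5 = 44; p_6 = 584; q_6 = 156; a_7 = 336; b_7 = 340; c_7 = 56; a_8 = 520; b_8 = 272; c_8 = 32; u_9 = 172; v_9 = 248; s_10 = 416; t_10 = 336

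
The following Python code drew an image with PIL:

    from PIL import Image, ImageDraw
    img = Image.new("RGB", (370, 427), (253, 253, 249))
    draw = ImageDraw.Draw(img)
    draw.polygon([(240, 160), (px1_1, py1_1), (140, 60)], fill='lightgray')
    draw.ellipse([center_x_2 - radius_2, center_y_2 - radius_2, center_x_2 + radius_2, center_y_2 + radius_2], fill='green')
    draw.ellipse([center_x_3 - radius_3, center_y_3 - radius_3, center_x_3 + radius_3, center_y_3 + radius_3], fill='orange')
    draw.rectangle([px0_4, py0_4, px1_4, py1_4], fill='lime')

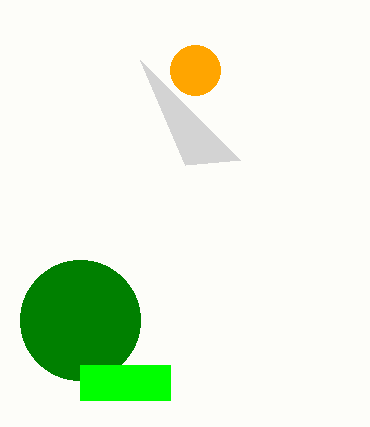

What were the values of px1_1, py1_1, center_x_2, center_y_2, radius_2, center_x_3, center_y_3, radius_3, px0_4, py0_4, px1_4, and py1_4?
px1_1 = 185
py1_1 = 165
center_x_2 = 80
center_y_2 = 320
radius_2 = 60
center_x_3 = 195
center_y_3 = 70
radius_3 = 25
px0_4 = 80
py0_4 = 365
px1_4 = 170
py1_4 = 400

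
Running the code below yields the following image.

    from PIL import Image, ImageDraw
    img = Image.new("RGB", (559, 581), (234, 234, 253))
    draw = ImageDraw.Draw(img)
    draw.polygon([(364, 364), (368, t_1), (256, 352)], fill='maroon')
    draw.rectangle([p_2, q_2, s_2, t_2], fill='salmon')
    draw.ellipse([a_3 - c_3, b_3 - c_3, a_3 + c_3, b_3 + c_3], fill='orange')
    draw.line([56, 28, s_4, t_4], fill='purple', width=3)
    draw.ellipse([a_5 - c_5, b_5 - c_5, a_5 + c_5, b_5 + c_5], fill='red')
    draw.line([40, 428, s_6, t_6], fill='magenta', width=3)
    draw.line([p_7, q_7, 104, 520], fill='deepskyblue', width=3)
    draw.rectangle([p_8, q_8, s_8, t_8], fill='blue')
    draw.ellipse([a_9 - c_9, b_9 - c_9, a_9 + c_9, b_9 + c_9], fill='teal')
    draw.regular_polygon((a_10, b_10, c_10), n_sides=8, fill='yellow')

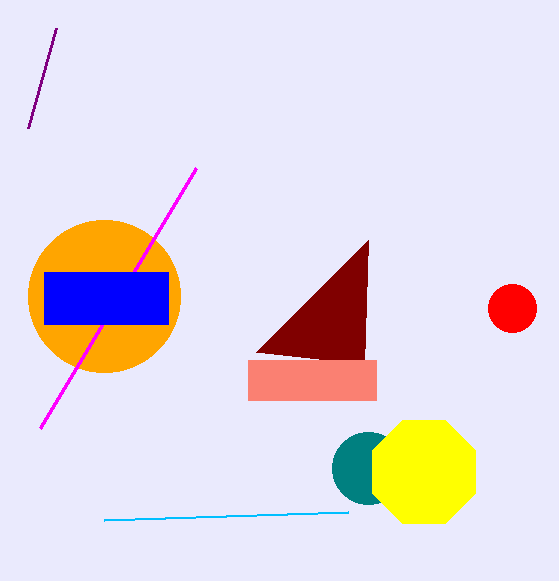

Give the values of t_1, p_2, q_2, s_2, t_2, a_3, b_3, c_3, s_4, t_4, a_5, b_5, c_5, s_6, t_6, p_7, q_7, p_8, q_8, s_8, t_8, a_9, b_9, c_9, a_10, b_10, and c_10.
t_1 = 240
p_2 = 248
q_2 = 360
s_2 = 376
t_2 = 400
a_3 = 104
b_3 = 296
c_3 = 76
s_4 = 28
t_4 = 128
a_5 = 512
b_5 = 308
c_5 = 24
s_6 = 196
t_6 = 168
p_7 = 348
q_7 = 512
p_8 = 44
q_8 = 272
s_8 = 168
t_8 = 324
a_9 = 368
b_9 = 468
c_9 = 36
a_10 = 424
b_10 = 472
c_10 = 56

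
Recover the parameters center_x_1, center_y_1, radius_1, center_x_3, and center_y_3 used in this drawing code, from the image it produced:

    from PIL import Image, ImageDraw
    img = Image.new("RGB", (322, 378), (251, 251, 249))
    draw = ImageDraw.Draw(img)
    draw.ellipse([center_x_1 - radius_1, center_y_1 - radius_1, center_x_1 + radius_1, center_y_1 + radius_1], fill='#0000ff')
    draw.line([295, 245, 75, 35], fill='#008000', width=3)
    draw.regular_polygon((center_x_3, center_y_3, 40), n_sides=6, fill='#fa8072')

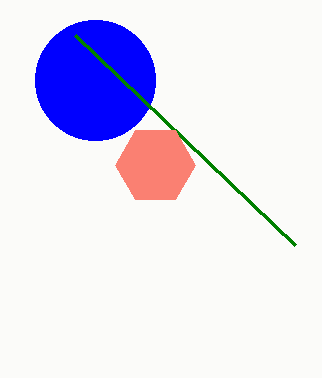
center_x_1 = 95; center_y_1 = 80; radius_1 = 60; center_x_3 = 155; center_y_3 = 165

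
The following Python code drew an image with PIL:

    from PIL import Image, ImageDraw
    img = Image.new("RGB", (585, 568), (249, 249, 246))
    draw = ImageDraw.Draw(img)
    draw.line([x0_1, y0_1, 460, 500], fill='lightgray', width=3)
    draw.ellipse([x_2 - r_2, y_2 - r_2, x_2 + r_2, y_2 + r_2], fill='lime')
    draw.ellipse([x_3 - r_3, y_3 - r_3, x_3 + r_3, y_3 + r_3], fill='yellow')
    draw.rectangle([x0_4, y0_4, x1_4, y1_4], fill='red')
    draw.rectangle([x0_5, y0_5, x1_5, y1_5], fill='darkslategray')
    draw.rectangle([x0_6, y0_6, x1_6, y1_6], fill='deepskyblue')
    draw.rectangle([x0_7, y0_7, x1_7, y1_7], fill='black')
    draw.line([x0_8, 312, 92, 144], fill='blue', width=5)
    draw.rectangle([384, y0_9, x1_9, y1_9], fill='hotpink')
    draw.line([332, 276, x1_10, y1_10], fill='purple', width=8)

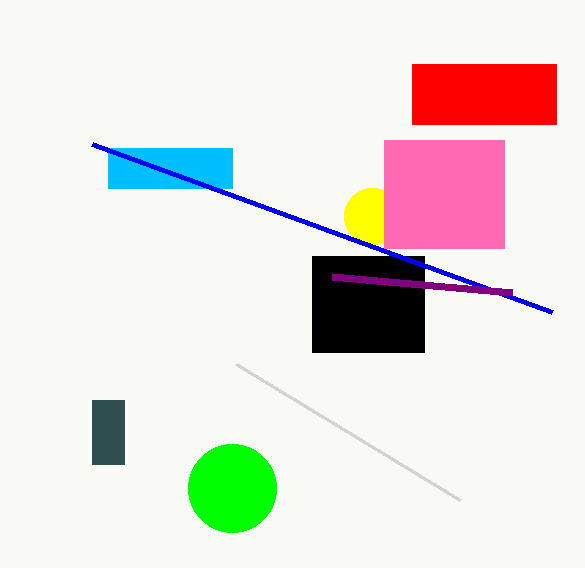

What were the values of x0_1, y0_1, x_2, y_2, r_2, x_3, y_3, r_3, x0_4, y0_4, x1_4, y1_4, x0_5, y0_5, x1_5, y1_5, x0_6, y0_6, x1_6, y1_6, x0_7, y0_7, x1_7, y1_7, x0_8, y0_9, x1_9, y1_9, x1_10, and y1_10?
x0_1 = 236
y0_1 = 364
x_2 = 232
y_2 = 488
r_2 = 44
x_3 = 372
y_3 = 216
r_3 = 28
x0_4 = 412
y0_4 = 64
x1_4 = 556
y1_4 = 124
x0_5 = 92
y0_5 = 400
x1_5 = 124
y1_5 = 464
x0_6 = 108
y0_6 = 148
x1_6 = 232
y1_6 = 188
x0_7 = 312
y0_7 = 256
x1_7 = 424
y1_7 = 352
x0_8 = 552
y0_9 = 140
x1_9 = 504
y1_9 = 248
x1_10 = 512
y1_10 = 292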